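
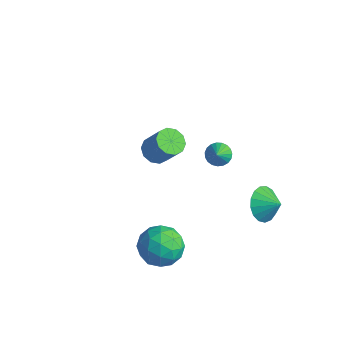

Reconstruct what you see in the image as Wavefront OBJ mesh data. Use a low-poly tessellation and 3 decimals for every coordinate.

v 2.384 0.762 2.135
v 2.877 0.618 1.721
v 2.936 0.098 3.025
v 2.967 0.85 1.838
v 2.956 1.066 2.007
v 2.845 1.23 2.198
v 2.656 1.313 2.378
v 2.419 1.3 2.516
v 2.176 1.195 2.588
v 1.969 1.015 2.582
v 1.834 0.791 2.499
v 1.794 0.562 2.352
v 1.856 0.368 2.169
v 2.009 0.242 1.979
v 2.227 0.206 1.817
v 2.472 0.266 1.709
v 2.702 0.412 1.676
v 1.192 -1.197 -3.942
v 1.713 -1.667 -2.919
v 1.507 -2.933 -4.901
v 2.028 -3.403 -3.878
v 0.81 -3.167 -3.901
v 0.616 -2.095 -3.309
v 2.604 -2.505 -4.511
v 2.41 -1.433 -3.919
v 2.586 -2.476 -3.271
v 1.477 -2.885 -2.894
v 1.743 -1.715 -4.926
v 0.634 -2.124 -4.549
v 1.425 -1.28 -3.346
v 1.795 -3.32 -4.474
v 1.079 -3.182 -4.487
v 1.386 -3.458 -3.886
v 0.78 -1.531 -3.575
v 1.086 -1.808 -2.974
v 0.555 -2.689 -3.551
v 2.134 -2.792 -4.846
v 2.44 -3.069 -4.245
v 1.834 -1.142 -3.934
v 2.141 -1.418 -3.333
v 2.665 -1.911 -4.269
v 2.245 -2.032 -2.952
v 2.43 -3.052 -3.516
v 2.768 -2.524 -3.888
v 2.654 -1.894 -3.54
v 1.593 -2.272 -2.73
v 1.778 -3.292 -3.294
v 1.062 -3.154 -3.308
v 0.948 -2.523 -2.959
v 2.106 -2.747 -2.937
v 1.442 -1.308 -4.526
v 1.627 -2.328 -5.09
v 2.272 -2.077 -4.861
v 2.158 -1.446 -4.512
v 0.79 -1.548 -4.304
v 0.975 -2.568 -4.868
v 0.566 -2.706 -4.28
v 0.452 -2.076 -3.932
v 1.114 -1.853 -4.883
v 2.838 3.599 -3.948
v 3.403 3.571 -4.844
v 3.762 3.861 -3.372
v 3.248 4.053 -4.813
v 2.999 4.431 -4.585
v 2.713 4.619 -4.21
v 2.455 4.573 -3.775
v 2.285 4.304 -3.38
v 2.242 3.873 -3.115
v 2.335 3.38 -3.041
v 2.543 2.937 -3.174
v 2.819 2.646 -3.485
v 3.099 2.573 -3.901
v 3.319 2.735 -4.329
v 3.429 3.095 -4.669
v -3.854 2.375 -3.739
v -3.179 2.57 -4.219
v -2.192 2.739 -2.76
v -2.866 2.545 -2.281
v -3.429 3.017 -4.101
v -2.442 3.186 -2.642
v -3.842 3.219 -3.846
v -2.854 3.388 -2.387
v -4.259 3.098 -3.549
v -3.271 3.268 -2.09
v -4.521 2.702 -3.326
v -3.533 2.871 -1.867
v -4.528 2.181 -3.26
v -3.541 2.35 -1.801
v -4.278 1.734 -3.378
v -3.291 1.903 -1.919
v -3.866 1.532 -3.633
v -2.878 1.701 -2.174
v -3.449 1.652 -3.93
v -2.461 1.822 -2.471
v -3.187 2.049 -4.153
v -2.199 2.218 -2.694
f 2 1 4
f 2 4 3
f 4 1 5
f 4 5 3
f 5 1 6
f 5 6 3
f 6 1 7
f 6 7 3
f 7 1 8
f 7 8 3
f 8 1 9
f 8 9 3
f 9 1 10
f 9 10 3
f 10 1 11
f 10 11 3
f 11 1 12
f 11 12 3
f 12 1 13
f 12 13 3
f 13 1 14
f 13 14 3
f 14 1 15
f 14 15 3
f 15 1 16
f 15 16 3
f 16 1 17
f 16 17 3
f 17 1 2
f 17 2 3
f 18 55 34
f 55 29 58
f 34 58 23
f 55 58 34
f 18 34 30
f 34 23 35
f 30 35 19
f 34 35 30
f 18 30 39
f 30 19 40
f 39 40 25
f 30 40 39
f 18 39 51
f 39 25 54
f 51 54 28
f 39 54 51
f 18 51 55
f 51 28 59
f 55 59 29
f 51 59 55
f 19 35 46
f 35 23 49
f 46 49 27
f 35 49 46
f 23 58 36
f 58 29 57
f 36 57 22
f 58 57 36
f 29 59 56
f 59 28 52
f 56 52 20
f 59 52 56
f 28 54 53
f 54 25 41
f 53 41 24
f 54 41 53
f 25 40 45
f 40 19 42
f 45 42 26
f 40 42 45
f 21 47 33
f 47 27 48
f 33 48 22
f 47 48 33
f 21 33 31
f 33 22 32
f 31 32 20
f 33 32 31
f 21 31 38
f 31 20 37
f 38 37 24
f 31 37 38
f 21 38 43
f 38 24 44
f 43 44 26
f 38 44 43
f 21 43 47
f 43 26 50
f 47 50 27
f 43 50 47
f 22 48 36
f 48 27 49
f 36 49 23
f 48 49 36
f 20 32 56
f 32 22 57
f 56 57 29
f 32 57 56
f 24 37 53
f 37 20 52
f 53 52 28
f 37 52 53
f 26 44 45
f 44 24 41
f 45 41 25
f 44 41 45
f 27 50 46
f 50 26 42
f 46 42 19
f 50 42 46
f 61 60 63
f 61 63 62
f 63 60 64
f 63 64 62
f 64 60 65
f 64 65 62
f 65 60 66
f 65 66 62
f 66 60 67
f 66 67 62
f 67 60 68
f 67 68 62
f 68 60 69
f 68 69 62
f 69 60 70
f 69 70 62
f 70 60 71
f 70 71 62
f 71 60 72
f 71 72 62
f 72 60 73
f 72 73 62
f 73 60 74
f 73 74 62
f 74 60 61
f 74 61 62
f 76 75 79
f 76 79 77
f 77 79 80
f 77 80 78
f 79 75 81
f 79 81 80
f 80 81 82
f 80 82 78
f 81 75 83
f 81 83 82
f 82 83 84
f 82 84 78
f 83 75 85
f 83 85 84
f 84 85 86
f 84 86 78
f 85 75 87
f 85 87 86
f 86 87 88
f 86 88 78
f 87 75 89
f 87 89 88
f 88 89 90
f 88 90 78
f 89 75 91
f 89 91 90
f 90 91 92
f 90 92 78
f 91 75 93
f 91 93 92
f 92 93 94
f 92 94 78
f 93 75 95
f 93 95 94
f 94 95 96
f 94 96 78
f 95 75 76
f 95 76 96
f 96 76 77
f 96 77 78



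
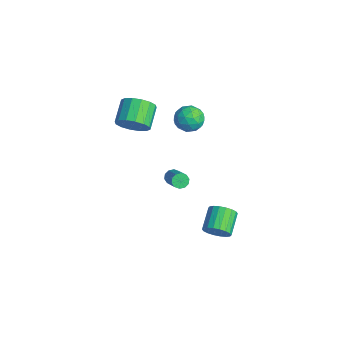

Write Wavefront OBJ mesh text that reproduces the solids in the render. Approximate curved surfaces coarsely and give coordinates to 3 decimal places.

v -0.774 -1.65 2.995
v -0.064 -0.878 3.203
v -1.215 -0.037 4.013
v -1.926 -0.81 3.805
v -0.296 -0.733 2.722
v -1.448 0.108 3.532
v -0.657 -0.834 2.314
v -1.808 0.007 3.124
v -1.049 -1.153 2.088
v -2.2 -0.312 2.898
v -1.367 -1.606 2.106
v -2.519 -0.765 2.916
v -1.527 -2.071 2.361
v -2.679 -1.23 3.171
v -1.485 -2.423 2.787
v -2.636 -1.582 3.597
v -1.252 -2.568 3.268
v -2.404 -1.727 4.078
v -0.892 -2.467 3.676
v -2.043 -1.626 4.486
v -0.5 -2.148 3.902
v -1.651 -1.307 4.712
v -0.181 -1.695 3.884
v -1.333 -0.854 4.694
v -0.021 -1.23 3.629
v -1.173 -0.389 4.439
v 3.86 1.754 -4.309
v 4.334 1.735 -3.568
v 3.215 2.608 -2.83
v 2.74 2.626 -3.571
v 4.466 2.057 -3.748
v 3.347 2.929 -3.01
v 4.478 2.319 -4.039
v 3.359 3.191 -3.301
v 4.368 2.469 -4.384
v 3.248 3.341 -3.645
v 4.156 2.477 -4.714
v 3.037 3.349 -3.975
v 3.887 2.342 -4.963
v 2.767 3.214 -4.225
v 3.611 2.09 -5.083
v 2.492 2.963 -4.345
v 3.385 1.772 -5.05
v 2.266 2.645 -4.312
v 3.253 1.451 -4.87
v 2.134 2.323 -4.132
v 3.241 1.189 -4.579
v 2.122 2.061 -3.841
v 3.352 1.039 -4.235
v 2.232 1.911 -3.496
v 3.563 1.031 -3.905
v 2.444 1.903 -3.166
v 3.833 1.166 -3.655
v 2.713 2.038 -2.917
v 4.108 1.417 -3.535
v 2.989 2.29 -2.797
v -0.12 1.897 3.956
v 0.794 2.129 4.174
v 0.366 0.531 3.366
v 1.28 0.763 3.584
v 0.647 0.575 4.291
v 0.347 1.419 4.655
v 0.813 1.241 2.885
v 0.513 2.085 3.249
v 1.371 1.723 3.512
v 1.268 1.311 4.381
v -0.108 1.349 3.159
v -0.211 0.937 4.028
v 0.294 2.133 4.117
v 0.866 0.527 3.423
v 0.494 0.417 3.839
v 1.031 0.553 3.967
v 0.031 1.716 4.4
v 0.568 1.852 4.528
v 0.482 0.938 4.597
v 0.592 0.808 3.012
v 1.129 0.944 3.14
v 0.129 2.107 3.573
v 0.666 2.243 3.701
v 0.678 1.722 2.943
v 1.17 2.03 3.855
v 1.456 1.228 3.509
v 1.182 1.509 3.098
v 1.005 2.005 3.312
v 1.11 1.788 4.366
v 1.396 0.986 4.02
v 1.024 0.875 4.435
v 0.847 1.371 4.649
v 1.449 1.55 3.977
v -0.236 1.674 3.52
v 0.05 0.872 3.174
v 0.313 1.289 2.891
v 0.136 1.785 3.105
v -0.296 1.432 4.031
v -0.01 0.63 3.685
v 0.155 0.655 4.228
v -0.022 1.151 4.442
v -0.289 1.11 3.563
v 0.592 0.322 -1.413
v 0.883 0.48 -1.84
v 2.259 0.396 -0.933
v 1.968 0.238 -0.507
v 0.789 0.753 -1.672
v 2.165 0.669 -0.766
v 0.62 0.861 -1.406
v 1.996 0.777 -0.499
v 0.44 0.763 -1.142
v 1.816 0.68 -0.235
v 0.318 0.497 -0.982
v 1.694 0.413 -0.075
v 0.301 0.164 -0.987
v 1.677 0.08 -0.08
v 0.395 -0.109 -1.154
v 1.771 -0.193 -0.248
v 0.564 -0.217 -1.421
v 1.94 -0.301 -0.514
v 0.744 -0.12 -1.685
v 2.12 -0.203 -0.778
v 0.866 0.147 -1.845
v 2.242 0.063 -0.938
f 2 1 5
f 2 5 3
f 3 5 6
f 3 6 4
f 5 1 7
f 5 7 6
f 6 7 8
f 6 8 4
f 7 1 9
f 7 9 8
f 8 9 10
f 8 10 4
f 9 1 11
f 9 11 10
f 10 11 12
f 10 12 4
f 11 1 13
f 11 13 12
f 12 13 14
f 12 14 4
f 13 1 15
f 13 15 14
f 14 15 16
f 14 16 4
f 15 1 17
f 15 17 16
f 16 17 18
f 16 18 4
f 17 1 19
f 17 19 18
f 18 19 20
f 18 20 4
f 19 1 21
f 19 21 20
f 20 21 22
f 20 22 4
f 21 1 23
f 21 23 22
f 22 23 24
f 22 24 4
f 23 1 25
f 23 25 24
f 24 25 26
f 24 26 4
f 25 1 2
f 25 2 26
f 26 2 3
f 26 3 4
f 28 27 31
f 28 31 29
f 29 31 32
f 29 32 30
f 31 27 33
f 31 33 32
f 32 33 34
f 32 34 30
f 33 27 35
f 33 35 34
f 34 35 36
f 34 36 30
f 35 27 37
f 35 37 36
f 36 37 38
f 36 38 30
f 37 27 39
f 37 39 38
f 38 39 40
f 38 40 30
f 39 27 41
f 39 41 40
f 40 41 42
f 40 42 30
f 41 27 43
f 41 43 42
f 42 43 44
f 42 44 30
f 43 27 45
f 43 45 44
f 44 45 46
f 44 46 30
f 45 27 47
f 45 47 46
f 46 47 48
f 46 48 30
f 47 27 49
f 47 49 48
f 48 49 50
f 48 50 30
f 49 27 51
f 49 51 50
f 50 51 52
f 50 52 30
f 51 27 53
f 51 53 52
f 52 53 54
f 52 54 30
f 53 27 55
f 53 55 54
f 54 55 56
f 54 56 30
f 55 27 28
f 55 28 56
f 56 28 29
f 56 29 30
f 57 94 73
f 94 68 97
f 73 97 62
f 94 97 73
f 57 73 69
f 73 62 74
f 69 74 58
f 73 74 69
f 57 69 78
f 69 58 79
f 78 79 64
f 69 79 78
f 57 78 90
f 78 64 93
f 90 93 67
f 78 93 90
f 57 90 94
f 90 67 98
f 94 98 68
f 90 98 94
f 58 74 85
f 74 62 88
f 85 88 66
f 74 88 85
f 62 97 75
f 97 68 96
f 75 96 61
f 97 96 75
f 68 98 95
f 98 67 91
f 95 91 59
f 98 91 95
f 67 93 92
f 93 64 80
f 92 80 63
f 93 80 92
f 64 79 84
f 79 58 81
f 84 81 65
f 79 81 84
f 60 86 72
f 86 66 87
f 72 87 61
f 86 87 72
f 60 72 70
f 72 61 71
f 70 71 59
f 72 71 70
f 60 70 77
f 70 59 76
f 77 76 63
f 70 76 77
f 60 77 82
f 77 63 83
f 82 83 65
f 77 83 82
f 60 82 86
f 82 65 89
f 86 89 66
f 82 89 86
f 61 87 75
f 87 66 88
f 75 88 62
f 87 88 75
f 59 71 95
f 71 61 96
f 95 96 68
f 71 96 95
f 63 76 92
f 76 59 91
f 92 91 67
f 76 91 92
f 65 83 84
f 83 63 80
f 84 80 64
f 83 80 84
f 66 89 85
f 89 65 81
f 85 81 58
f 89 81 85
f 100 99 103
f 100 103 101
f 101 103 104
f 101 104 102
f 103 99 105
f 103 105 104
f 104 105 106
f 104 106 102
f 105 99 107
f 105 107 106
f 106 107 108
f 106 108 102
f 107 99 109
f 107 109 108
f 108 109 110
f 108 110 102
f 109 99 111
f 109 111 110
f 110 111 112
f 110 112 102
f 111 99 113
f 111 113 112
f 112 113 114
f 112 114 102
f 113 99 115
f 113 115 114
f 114 115 116
f 114 116 102
f 115 99 117
f 115 117 116
f 116 117 118
f 116 118 102
f 117 99 119
f 117 119 118
f 118 119 120
f 118 120 102
f 119 99 100
f 119 100 120
f 120 100 101
f 120 101 102



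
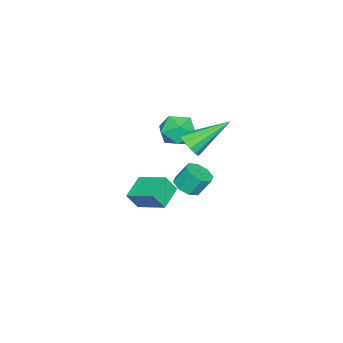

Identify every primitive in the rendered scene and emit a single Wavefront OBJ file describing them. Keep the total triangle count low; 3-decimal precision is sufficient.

v -1.33 1.174 1.846
v -0.524 1.608 2.042
v -0.656 -0.168 2.038
v 0.15 0.266 2.234
v -0.566 0.318 2.834
v -0.983 1.147 2.715
v -0.197 0.293 1.365
v -0.614 1.122 1.246
v 0.176 1.063 1.744
v -0.052 1.078 2.652
v -1.128 0.362 1.428
v -1.356 0.377 2.336
v -0.122 1.357 -1.087
v 0.227 0.875 -0.719
v 0.01 1.4 0.175
v -0.338 1.883 -0.193
v 0.542 1.277 -0.879
v 0.325 1.803 0.015
v 0.468 1.727 -1.161
v 0.251 2.253 -0.267
v 0.049 1.96 -1.4
v -0.168 2.485 -0.506
v -0.47 1.84 -1.455
v -0.687 2.365 -0.561
v -0.785 1.437 -1.295
v -1.002 1.963 -0.401
v -0.711 0.987 -1.013
v -0.928 1.513 -0.119
v -0.292 0.755 -0.774
v -0.509 1.28 0.12
v -0.617 -1.217 -3.529
v -1.819 -1.159 -3.036
v -0.303 0.246 -2.935
v -1.504 0.304 -2.442
v -0.296 -1.624 -2.698
v -1.497 -1.566 -2.205
v 0.019 -0.161 -2.104
v -1.183 -0.103 -1.611
v 1.151 2.035 2.51
v 1.755 2.318 2.72
v 0.089 3.425 3.69
v 1.649 2.513 2.394
v 1.384 2.557 2.105
v 1.045 2.434 1.945
v 0.74 2.185 1.963
v 0.565 1.888 2.156
v 0.576 1.638 2.46
v 0.77 1.514 2.781
v 1.084 1.555 3.015
v 1.42 1.749 3.089
v 1.67 2.033 2.979
f 1 12 6
f 1 6 2
f 1 2 8
f 1 8 11
f 1 11 12
f 2 6 10
f 6 12 5
f 12 11 3
f 11 8 7
f 8 2 9
f 4 10 5
f 4 5 3
f 4 3 7
f 4 7 9
f 4 9 10
f 5 10 6
f 3 5 12
f 7 3 11
f 9 7 8
f 10 9 2
f 14 13 17
f 14 17 15
f 15 17 18
f 15 18 16
f 17 13 19
f 17 19 18
f 18 19 20
f 18 20 16
f 19 13 21
f 19 21 20
f 20 21 22
f 20 22 16
f 21 13 23
f 21 23 22
f 22 23 24
f 22 24 16
f 23 13 25
f 23 25 24
f 24 25 26
f 24 26 16
f 25 13 27
f 25 27 26
f 26 27 28
f 26 28 16
f 27 13 29
f 27 29 28
f 28 29 30
f 28 30 16
f 29 13 14
f 29 14 30
f 30 14 15
f 30 15 16
f 32 34 31
f 35 32 31
f 31 34 33
f 33 35 31
f 32 38 34
f 36 32 35
f 36 38 32
f 34 38 33
f 37 35 33
f 33 38 37
f 37 36 35
f 38 36 37
f 40 39 42
f 40 42 41
f 42 39 43
f 42 43 41
f 43 39 44
f 43 44 41
f 44 39 45
f 44 45 41
f 45 39 46
f 45 46 41
f 46 39 47
f 46 47 41
f 47 39 48
f 47 48 41
f 48 39 49
f 48 49 41
f 49 39 50
f 49 50 41
f 50 39 51
f 50 51 41
f 51 39 40
f 51 40 41



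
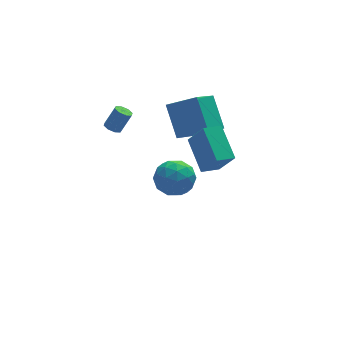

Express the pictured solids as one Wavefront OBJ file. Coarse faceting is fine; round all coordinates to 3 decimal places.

v -4.19 2.098 2.154
v -3.904 1.71 2.02
v -3.284 1.795 3.091
v -3.57 2.182 3.226
v -3.757 2.046 1.909
v -3.138 2.13 2.98
v -3.864 2.412 1.942
v -3.245 2.496 3.013
v -4.162 2.594 2.099
v -3.542 2.678 3.17
v -4.476 2.485 2.289
v -3.856 2.57 3.36
v -4.622 2.15 2.4
v -4.003 2.234 3.471
v -4.515 1.784 2.367
v -3.896 1.868 3.438
v -4.218 1.602 2.21
v -3.598 1.686 3.281
v -1.493 0.116 2.239
v -1.587 1.567 3.67
v -0.187 1.401 1.022
v -0.281 2.852 2.453
v -0.119 -0.552 3.007
v -0.213 0.899 4.438
v 1.187 0.733 1.79
v 1.093 2.184 3.221
v -0.793 -3.815 3.621
v -0.887 -2.089 4.646
v -1.296 -3.006 2.213
v -1.39 -1.28 3.238
v 0.19 -3.62 3.382
v 0.096 -1.894 4.407
v -0.313 -2.811 1.974
v -0.407 -1.085 2.999
v -0.891 2.72 -3.063
v -0.276 2.478 -2.1
v -1.844 1.102 -2.86
v -1.229 0.86 -1.897
v -2 1.736 -1.892
v -1.412 2.736 -2.018
v -0.708 0.844 -2.942
v -0.12 1.844 -3.068
v -0.163 1.319 -2.026
v -0.962 1.87 -1.377
v -1.158 1.71 -3.583
v -1.957 2.261 -2.934
v -0.5 2.741 -2.599
v -1.62 0.839 -2.361
v -2.073 1.354 -2.358
v -1.712 1.212 -1.792
v -1.167 2.893 -2.551
v -0.806 2.751 -1.985
v -1.819 2.314 -1.863
v -1.314 0.829 -2.975
v -0.953 0.687 -2.409
v -0.408 2.368 -3.168
v -0.047 2.226 -2.602
v -0.301 1.266 -3.097
v -0.072 1.918 -1.99
v -0.632 0.967 -1.871
v -0.326 0.957 -2.485
v 0.02 1.545 -2.559
v -0.541 2.242 -1.609
v -1.101 1.291 -1.489
v -1.555 1.806 -1.486
v -1.209 2.393 -1.56
v -0.475 1.56 -1.565
v -1.019 2.289 -3.471
v -1.579 1.338 -3.351
v -0.911 1.187 -3.4
v -0.565 1.774 -3.474
v -1.488 2.613 -3.089
v -2.048 1.662 -2.97
v -2.14 2.035 -2.401
v -1.794 2.623 -2.475
v -1.645 2.02 -3.395
f 2 1 5
f 2 5 3
f 3 5 6
f 3 6 4
f 5 1 7
f 5 7 6
f 6 7 8
f 6 8 4
f 7 1 9
f 7 9 8
f 8 9 10
f 8 10 4
f 9 1 11
f 9 11 10
f 10 11 12
f 10 12 4
f 11 1 13
f 11 13 12
f 12 13 14
f 12 14 4
f 13 1 15
f 13 15 14
f 14 15 16
f 14 16 4
f 15 1 17
f 15 17 16
f 16 17 18
f 16 18 4
f 17 1 2
f 17 2 18
f 18 2 3
f 18 3 4
f 20 22 19
f 23 20 19
f 19 22 21
f 21 23 19
f 20 26 22
f 24 20 23
f 24 26 20
f 22 26 21
f 25 23 21
f 21 26 25
f 25 24 23
f 26 24 25
f 28 30 27
f 31 28 27
f 27 30 29
f 29 31 27
f 28 34 30
f 32 28 31
f 32 34 28
f 30 34 29
f 33 31 29
f 29 34 33
f 33 32 31
f 34 32 33
f 35 72 51
f 72 46 75
f 51 75 40
f 72 75 51
f 35 51 47
f 51 40 52
f 47 52 36
f 51 52 47
f 35 47 56
f 47 36 57
f 56 57 42
f 47 57 56
f 35 56 68
f 56 42 71
f 68 71 45
f 56 71 68
f 35 68 72
f 68 45 76
f 72 76 46
f 68 76 72
f 36 52 63
f 52 40 66
f 63 66 44
f 52 66 63
f 40 75 53
f 75 46 74
f 53 74 39
f 75 74 53
f 46 76 73
f 76 45 69
f 73 69 37
f 76 69 73
f 45 71 70
f 71 42 58
f 70 58 41
f 71 58 70
f 42 57 62
f 57 36 59
f 62 59 43
f 57 59 62
f 38 64 50
f 64 44 65
f 50 65 39
f 64 65 50
f 38 50 48
f 50 39 49
f 48 49 37
f 50 49 48
f 38 48 55
f 48 37 54
f 55 54 41
f 48 54 55
f 38 55 60
f 55 41 61
f 60 61 43
f 55 61 60
f 38 60 64
f 60 43 67
f 64 67 44
f 60 67 64
f 39 65 53
f 65 44 66
f 53 66 40
f 65 66 53
f 37 49 73
f 49 39 74
f 73 74 46
f 49 74 73
f 41 54 70
f 54 37 69
f 70 69 45
f 54 69 70
f 43 61 62
f 61 41 58
f 62 58 42
f 61 58 62
f 44 67 63
f 67 43 59
f 63 59 36
f 67 59 63



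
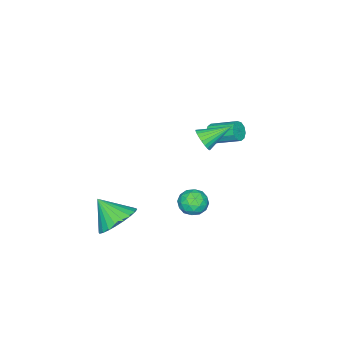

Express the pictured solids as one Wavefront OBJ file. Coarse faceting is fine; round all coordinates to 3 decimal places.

v -0.652 3.112 -1.302
v -0.024 3.337 -0.968
v -0.036 2.243 -1.872
v 0.592 2.468 -1.538
v 0.052 2.144 -1.138
v -0.329 2.681 -0.785
v 0.269 2.899 -2.055
v -0.112 3.436 -1.702
v 0.545 3.206 -1.433
v 0.411 2.739 -0.866
v -0.471 2.841 -1.974
v -0.605 2.374 -1.407
v -0.392 3.301 -1.085
v 0.332 2.279 -1.755
v 0.015 2.088 -1.52
v 0.384 2.221 -1.323
v -0.571 2.915 -0.978
v -0.202 3.047 -0.781
v -0.158 2.346 -0.881
v 0.142 2.533 -2.059
v 0.511 2.665 -1.862
v -0.444 3.359 -1.517
v -0.075 3.492 -1.32
v 0.098 3.234 -1.959
v 0.312 3.356 -1.162
v 0.674 2.846 -1.496
v 0.484 3.099 -1.8
v 0.26 3.414 -1.593
v 0.233 3.082 -0.828
v 0.595 2.571 -1.163
v 0.277 2.38 -0.928
v 0.053 2.696 -0.721
v 0.567 3.005 -1.102
v -0.655 3.009 -1.677
v -0.293 2.498 -2.012
v -0.113 2.884 -2.119
v -0.337 3.2 -1.912
v -0.734 2.734 -1.344
v -0.372 2.224 -1.678
v -0.32 2.166 -1.247
v -0.544 2.481 -1.04
v -0.627 2.575 -1.738
v -0.653 2.848 2.479
v -0.257 2.922 2.951
v -1.627 3.712 3.161
v -0.194 3.106 2.807
v -0.201 3.251 2.614
v -0.277 3.335 2.4
v -0.41 3.344 2.198
v -0.579 3.278 2.039
v -0.76 3.147 1.947
v -0.925 2.97 1.936
v -1.048 2.775 2.007
v -1.111 2.59 2.151
v -1.104 2.445 2.344
v -1.029 2.361 2.558
v -0.896 2.352 2.76
v -0.726 2.418 2.919
v -0.545 2.549 3.012
v -0.38 2.726 3.023
v 1.118 -0.536 -3.615
v 2.099 -0.845 -3.975
v 1.162 -1.644 -2.545
v 2.206 -0.557 -3.681
v 2.147 -0.266 -3.377
v 1.931 -0.016 -3.109
v 1.592 0.155 -2.918
v 1.18 0.221 -2.833
v 0.759 0.171 -2.867
v 0.393 0.014 -3.015
v 0.137 -0.227 -3.254
v 0.03 -0.516 -3.548
v 0.089 -0.807 -3.852
v 0.305 -1.057 -4.12
v 0.644 -1.228 -4.311
v 1.056 -1.294 -4.396
v 1.477 -1.244 -4.362
v 1.843 -1.086 -4.214
v -3.851 1.243 0.092
v -3.636 1.493 -0.349
v -3.894 2.767 0.248
v -4.109 2.517 0.688
v -3.969 1.451 -0.403
v -4.227 2.725 0.193
v -4.257 1.33 -0.269
v -4.515 2.604 0.327
v -4.39 1.175 0.003
v -4.648 2.449 0.6
v -4.316 1.047 0.309
v -4.574 2.321 0.906
v -4.066 0.993 0.532
v -4.324 2.267 1.129
v -3.733 1.035 0.587
v -3.991 2.309 1.183
v -3.445 1.156 0.453
v -3.703 2.43 1.049
v -3.312 1.311 0.18
v -3.57 2.585 0.777
v -3.386 1.439 -0.126
v -3.644 2.713 0.471
f 1 38 17
f 38 12 41
f 17 41 6
f 38 41 17
f 1 17 13
f 17 6 18
f 13 18 2
f 17 18 13
f 1 13 22
f 13 2 23
f 22 23 8
f 13 23 22
f 1 22 34
f 22 8 37
f 34 37 11
f 22 37 34
f 1 34 38
f 34 11 42
f 38 42 12
f 34 42 38
f 2 18 29
f 18 6 32
f 29 32 10
f 18 32 29
f 6 41 19
f 41 12 40
f 19 40 5
f 41 40 19
f 12 42 39
f 42 11 35
f 39 35 3
f 42 35 39
f 11 37 36
f 37 8 24
f 36 24 7
f 37 24 36
f 8 23 28
f 23 2 25
f 28 25 9
f 23 25 28
f 4 30 16
f 30 10 31
f 16 31 5
f 30 31 16
f 4 16 14
f 16 5 15
f 14 15 3
f 16 15 14
f 4 14 21
f 14 3 20
f 21 20 7
f 14 20 21
f 4 21 26
f 21 7 27
f 26 27 9
f 21 27 26
f 4 26 30
f 26 9 33
f 30 33 10
f 26 33 30
f 5 31 19
f 31 10 32
f 19 32 6
f 31 32 19
f 3 15 39
f 15 5 40
f 39 40 12
f 15 40 39
f 7 20 36
f 20 3 35
f 36 35 11
f 20 35 36
f 9 27 28
f 27 7 24
f 28 24 8
f 27 24 28
f 10 33 29
f 33 9 25
f 29 25 2
f 33 25 29
f 44 43 46
f 44 46 45
f 46 43 47
f 46 47 45
f 47 43 48
f 47 48 45
f 48 43 49
f 48 49 45
f 49 43 50
f 49 50 45
f 50 43 51
f 50 51 45
f 51 43 52
f 51 52 45
f 52 43 53
f 52 53 45
f 53 43 54
f 53 54 45
f 54 43 55
f 54 55 45
f 55 43 56
f 55 56 45
f 56 43 57
f 56 57 45
f 57 43 58
f 57 58 45
f 58 43 59
f 58 59 45
f 59 43 60
f 59 60 45
f 60 43 44
f 60 44 45
f 62 61 64
f 62 64 63
f 64 61 65
f 64 65 63
f 65 61 66
f 65 66 63
f 66 61 67
f 66 67 63
f 67 61 68
f 67 68 63
f 68 61 69
f 68 69 63
f 69 61 70
f 69 70 63
f 70 61 71
f 70 71 63
f 71 61 72
f 71 72 63
f 72 61 73
f 72 73 63
f 73 61 74
f 73 74 63
f 74 61 75
f 74 75 63
f 75 61 76
f 75 76 63
f 76 61 77
f 76 77 63
f 77 61 78
f 77 78 63
f 78 61 62
f 78 62 63
f 80 79 83
f 80 83 81
f 81 83 84
f 81 84 82
f 83 79 85
f 83 85 84
f 84 85 86
f 84 86 82
f 85 79 87
f 85 87 86
f 86 87 88
f 86 88 82
f 87 79 89
f 87 89 88
f 88 89 90
f 88 90 82
f 89 79 91
f 89 91 90
f 90 91 92
f 90 92 82
f 91 79 93
f 91 93 92
f 92 93 94
f 92 94 82
f 93 79 95
f 93 95 94
f 94 95 96
f 94 96 82
f 95 79 97
f 95 97 96
f 96 97 98
f 96 98 82
f 97 79 99
f 97 99 98
f 98 99 100
f 98 100 82
f 99 79 80
f 99 80 100
f 100 80 81
f 100 81 82



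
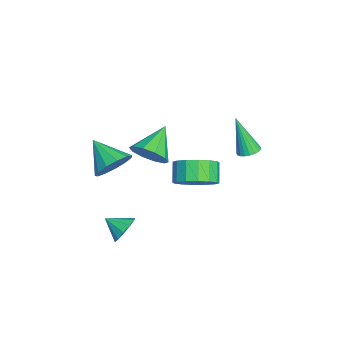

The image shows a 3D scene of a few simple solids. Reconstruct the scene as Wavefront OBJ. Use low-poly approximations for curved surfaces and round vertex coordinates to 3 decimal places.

v -2.642 -1.148 0.348
v -2.094 -0.421 0.58
v -3.938 -0.472 1.292
v -2.377 -0.283 0.092
v -2.762 -0.476 -0.298
v -3.101 -0.926 -0.441
v -3.264 -1.461 -0.283
v -3.19 -1.876 0.117
v -2.907 -2.013 0.605
v -2.522 -1.82 0.995
v -2.183 -1.37 1.138
v -2.019 -0.836 0.979
v -3.511 0.888 -2.21
v -2.833 0.468 -1.541
v -3.632 0.452 -0.742
v -4.309 0.872 -1.41
v -2.781 1 -1.477
v -3.579 0.984 -0.678
v -2.923 1.502 -1.61
v -3.722 1.486 -0.811
v -3.223 1.84 -1.903
v -4.022 1.823 -1.104
v -3.6 1.922 -2.278
v -4.399 1.906 -1.479
v -3.953 1.727 -2.635
v -4.752 1.711 -1.836
v -4.188 1.308 -2.878
v -4.987 1.292 -2.079
v -4.241 0.776 -2.942
v -5.039 0.76 -2.143
v -4.098 0.274 -2.809
v -4.897 0.258 -2.01
v -3.798 -0.063 -2.516
v -4.597 -0.08 -1.717
v -3.421 -0.146 -2.141
v -4.22 -0.162 -1.342
v -3.068 0.049 -1.784
v -3.867 0.033 -0.985
v -2.145 -2.636 -0.045
v -1.666 -3.424 -0.345
v -3.155 -3.604 0.885
v -1.412 -3.254 0.108
v -1.392 -2.887 0.513
v -1.61 -2.441 0.741
v -1.998 -2.056 0.719
v -2.432 -1.856 0.455
v -2.776 -1.903 0.032
v -2.918 -2.183 -0.415
v -2.816 -2.607 -0.744
v -2.5 -3.04 -0.852
v -2.071 -3.344 -0.703
v -1.872 3.175 1.331
v -1.451 2.823 1.309
v -2.268 2.585 3.169
v -1.351 3.012 1.391
v -1.341 3.229 1.463
v -1.423 3.436 1.512
v -1.583 3.599 1.53
v -1.793 3.688 1.513
v -2.016 3.689 1.466
v -2.215 3.601 1.394
v -2.355 3.439 1.312
v -2.411 3.232 1.234
v -2.374 3.015 1.172
v -2.25 2.826 1.138
v -2.061 2.697 1.137
v -1.839 2.651 1.17
v -1.623 2.695 1.231
v -0.795 -2.109 -3.266
v -0.29 -2.515 -3.663
v -1.085 -2.991 -2.734
v -0.075 -2.353 -3.277
v -0.135 -2.099 -2.888
v -0.447 -1.848 -2.642
v -0.892 -1.697 -2.635
v -1.3 -1.703 -2.868
v -1.514 -1.865 -3.254
v -1.454 -2.119 -3.644
v -1.142 -2.37 -3.889
v -0.697 -2.521 -3.897
f 2 1 4
f 2 4 3
f 4 1 5
f 4 5 3
f 5 1 6
f 5 6 3
f 6 1 7
f 6 7 3
f 7 1 8
f 7 8 3
f 8 1 9
f 8 9 3
f 9 1 10
f 9 10 3
f 10 1 11
f 10 11 3
f 11 1 12
f 11 12 3
f 12 1 2
f 12 2 3
f 14 13 17
f 14 17 15
f 15 17 18
f 15 18 16
f 17 13 19
f 17 19 18
f 18 19 20
f 18 20 16
f 19 13 21
f 19 21 20
f 20 21 22
f 20 22 16
f 21 13 23
f 21 23 22
f 22 23 24
f 22 24 16
f 23 13 25
f 23 25 24
f 24 25 26
f 24 26 16
f 25 13 27
f 25 27 26
f 26 27 28
f 26 28 16
f 27 13 29
f 27 29 28
f 28 29 30
f 28 30 16
f 29 13 31
f 29 31 30
f 30 31 32
f 30 32 16
f 31 13 33
f 31 33 32
f 32 33 34
f 32 34 16
f 33 13 35
f 33 35 34
f 34 35 36
f 34 36 16
f 35 13 37
f 35 37 36
f 36 37 38
f 36 38 16
f 37 13 14
f 37 14 38
f 38 14 15
f 38 15 16
f 40 39 42
f 40 42 41
f 42 39 43
f 42 43 41
f 43 39 44
f 43 44 41
f 44 39 45
f 44 45 41
f 45 39 46
f 45 46 41
f 46 39 47
f 46 47 41
f 47 39 48
f 47 48 41
f 48 39 49
f 48 49 41
f 49 39 50
f 49 50 41
f 50 39 51
f 50 51 41
f 51 39 40
f 51 40 41
f 53 52 55
f 53 55 54
f 55 52 56
f 55 56 54
f 56 52 57
f 56 57 54
f 57 52 58
f 57 58 54
f 58 52 59
f 58 59 54
f 59 52 60
f 59 60 54
f 60 52 61
f 60 61 54
f 61 52 62
f 61 62 54
f 62 52 63
f 62 63 54
f 63 52 64
f 63 64 54
f 64 52 65
f 64 65 54
f 65 52 66
f 65 66 54
f 66 52 67
f 66 67 54
f 67 52 68
f 67 68 54
f 68 52 53
f 68 53 54
f 70 69 72
f 70 72 71
f 72 69 73
f 72 73 71
f 73 69 74
f 73 74 71
f 74 69 75
f 74 75 71
f 75 69 76
f 75 76 71
f 76 69 77
f 76 77 71
f 77 69 78
f 77 78 71
f 78 69 79
f 78 79 71
f 79 69 80
f 79 80 71
f 80 69 70
f 80 70 71



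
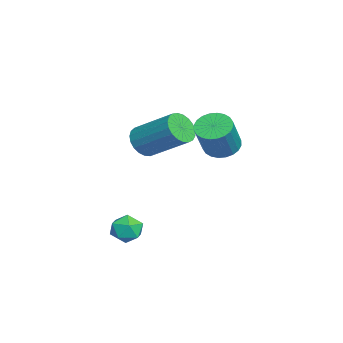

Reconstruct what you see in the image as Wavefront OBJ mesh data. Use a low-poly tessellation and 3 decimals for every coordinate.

v 0.342 -2.284 0.623
v 1.008 -2.625 0.577
v 1.824 -1.177 1.672
v 1.158 -0.836 1.717
v 1.014 -2.439 0.327
v 1.83 -0.991 1.422
v 0.903 -2.226 0.128
v 1.719 -0.778 1.223
v 0.695 -2.023 0.014
v 1.511 -0.575 1.109
v 0.426 -1.865 0.006
v 1.242 -0.417 1.101
v 0.143 -1.78 0.105
v 0.958 -0.332 1.199
v -0.106 -1.781 0.292
v 0.71 -0.334 1.387
v -0.278 -1.87 0.537
v 0.538 -0.422 1.632
v -0.342 -2.03 0.797
v 0.474 -0.583 1.892
v -0.288 -2.234 1.027
v 0.528 -0.787 2.122
v -0.125 -2.447 1.186
v 0.691 -0.999 2.281
v 0.119 -2.631 1.249
v 0.935 -1.184 2.343
v 0.401 -2.756 1.202
v 1.217 -1.308 2.297
v 0.673 -2.798 1.056
v 1.489 -1.351 2.151
v 0.888 -2.752 0.835
v 1.704 -1.304 1.93
v 3.293 -2.299 -2.84
v 3.972 -2.385 -2.674
v 3.028 -3.235 -2.246
v 3.707 -3.321 -2.08
v 3.344 -2.782 -1.809
v 3.508 -2.203 -2.176
v 3.492 -3.417 -2.744
v 3.656 -2.838 -3.111
v 4.095 -3.076 -2.614
v 4.003 -2.684 -2.036
v 2.997 -2.936 -2.884
v 2.905 -2.544 -2.306
v 2.343 0.651 1.363
v 2.929 0.517 0.949
v 3.783 0.195 2.263
v 3.197 0.329 2.677
v 2.958 0.796 0.998
v 3.813 0.474 2.312
v 2.894 1.053 1.103
v 3.748 0.731 2.417
v 2.746 1.248 1.247
v 3.6 0.927 2.561
v 2.536 1.353 1.409
v 3.391 1.031 2.723
v 2.297 1.351 1.564
v 3.152 1.029 2.878
v 2.065 1.242 1.688
v 2.92 0.921 3.002
v 1.875 1.044 1.763
v 2.73 0.722 3.077
v 1.757 0.785 1.777
v 2.611 0.463 3.091
v 1.727 0.506 1.728
v 2.582 0.184 3.042
v 1.792 0.249 1.623
v 2.646 -0.073 2.937
v 1.94 0.053 1.479
v 2.794 -0.268 2.793
v 2.149 -0.051 1.317
v 3.004 -0.373 2.631
v 2.388 -0.049 1.162
v 3.243 -0.371 2.476
v 2.62 0.059 1.038
v 3.475 -0.262 2.352
v 2.81 0.258 0.963
v 3.665 -0.064 2.277
f 2 1 5
f 2 5 3
f 3 5 6
f 3 6 4
f 5 1 7
f 5 7 6
f 6 7 8
f 6 8 4
f 7 1 9
f 7 9 8
f 8 9 10
f 8 10 4
f 9 1 11
f 9 11 10
f 10 11 12
f 10 12 4
f 11 1 13
f 11 13 12
f 12 13 14
f 12 14 4
f 13 1 15
f 13 15 14
f 14 15 16
f 14 16 4
f 15 1 17
f 15 17 16
f 16 17 18
f 16 18 4
f 17 1 19
f 17 19 18
f 18 19 20
f 18 20 4
f 19 1 21
f 19 21 20
f 20 21 22
f 20 22 4
f 21 1 23
f 21 23 22
f 22 23 24
f 22 24 4
f 23 1 25
f 23 25 24
f 24 25 26
f 24 26 4
f 25 1 27
f 25 27 26
f 26 27 28
f 26 28 4
f 27 1 29
f 27 29 28
f 28 29 30
f 28 30 4
f 29 1 31
f 29 31 30
f 30 31 32
f 30 32 4
f 31 1 2
f 31 2 32
f 32 2 3
f 32 3 4
f 33 44 38
f 33 38 34
f 33 34 40
f 33 40 43
f 33 43 44
f 34 38 42
f 38 44 37
f 44 43 35
f 43 40 39
f 40 34 41
f 36 42 37
f 36 37 35
f 36 35 39
f 36 39 41
f 36 41 42
f 37 42 38
f 35 37 44
f 39 35 43
f 41 39 40
f 42 41 34
f 46 45 49
f 46 49 47
f 47 49 50
f 47 50 48
f 49 45 51
f 49 51 50
f 50 51 52
f 50 52 48
f 51 45 53
f 51 53 52
f 52 53 54
f 52 54 48
f 53 45 55
f 53 55 54
f 54 55 56
f 54 56 48
f 55 45 57
f 55 57 56
f 56 57 58
f 56 58 48
f 57 45 59
f 57 59 58
f 58 59 60
f 58 60 48
f 59 45 61
f 59 61 60
f 60 61 62
f 60 62 48
f 61 45 63
f 61 63 62
f 62 63 64
f 62 64 48
f 63 45 65
f 63 65 64
f 64 65 66
f 64 66 48
f 65 45 67
f 65 67 66
f 66 67 68
f 66 68 48
f 67 45 69
f 67 69 68
f 68 69 70
f 68 70 48
f 69 45 71
f 69 71 70
f 70 71 72
f 70 72 48
f 71 45 73
f 71 73 72
f 72 73 74
f 72 74 48
f 73 45 75
f 73 75 74
f 74 75 76
f 74 76 48
f 75 45 77
f 75 77 76
f 76 77 78
f 76 78 48
f 77 45 46
f 77 46 78
f 78 46 47
f 78 47 48



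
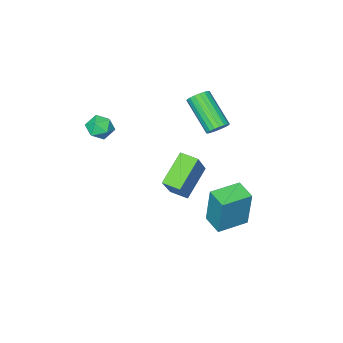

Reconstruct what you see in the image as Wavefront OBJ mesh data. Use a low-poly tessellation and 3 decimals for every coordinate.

v -1.065 -1.084 -3.843
v -2.353 -1.452 -2.78
v -1.398 -0.338 -3.987
v -2.686 -0.706 -2.924
v 0.046 -0.274 -2.216
v -1.242 -0.642 -1.153
v -0.287 0.472 -2.36
v -1.575 0.104 -1.297
v -1.666 1.209 1.176
v -1.481 1.514 1.554
v -1.608 0.115 2.743
v -1.794 -0.189 2.364
v -1.71 1.547 1.569
v -1.837 0.148 2.757
v -1.93 1.513 1.505
v -2.057 0.115 2.694
v -2.098 1.42 1.377
v -2.225 0.021 2.565
v -2.18 1.284 1.208
v -2.307 -0.115 2.397
v -2.161 1.134 1.034
v -2.288 -0.265 2.222
v -2.044 0.998 0.887
v -2.171 -0.401 2.075
v -1.852 0.905 0.797
v -1.979 -0.494 1.986
v -1.623 0.872 0.783
v -1.75 -0.527 1.971
v -1.403 0.905 0.846
v -1.53 -0.493 2.035
v -1.235 0.999 0.975
v -1.362 -0.4 2.163
v -1.153 1.135 1.143
v -1.28 -0.264 2.332
v -1.172 1.285 1.318
v -1.299 -0.114 2.506
v -1.289 1.421 1.465
v -1.416 0.022 2.653
v -1.901 2.068 -3.441
v -1.791 2.419 -1.506
v -1.737 3.007 -3.621
v -1.626 3.358 -1.685
v -0.534 1.822 -3.475
v -0.423 2.173 -1.539
v -0.369 2.761 -3.654
v -0.259 3.112 -1.719
v 1.745 -1.559 1.832
v 2.04 -1.092 2.178
v 2.6 -1.648 1.222
v 2.895 -1.181 1.568
v 2.78 -1.762 1.838
v 2.251 -1.708 2.215
v 2.389 -1.032 1.185
v 1.86 -0.978 1.562
v 2.438 -0.766 1.778
v 2.679 -1.217 2.182
v 1.961 -1.523 1.218
v 2.202 -1.974 1.622
f 2 4 1
f 5 2 1
f 1 4 3
f 3 5 1
f 2 8 4
f 6 2 5
f 6 8 2
f 4 8 3
f 7 5 3
f 3 8 7
f 7 6 5
f 8 6 7
f 10 9 13
f 10 13 11
f 11 13 14
f 11 14 12
f 13 9 15
f 13 15 14
f 14 15 16
f 14 16 12
f 15 9 17
f 15 17 16
f 16 17 18
f 16 18 12
f 17 9 19
f 17 19 18
f 18 19 20
f 18 20 12
f 19 9 21
f 19 21 20
f 20 21 22
f 20 22 12
f 21 9 23
f 21 23 22
f 22 23 24
f 22 24 12
f 23 9 25
f 23 25 24
f 24 25 26
f 24 26 12
f 25 9 27
f 25 27 26
f 26 27 28
f 26 28 12
f 27 9 29
f 27 29 28
f 28 29 30
f 28 30 12
f 29 9 31
f 29 31 30
f 30 31 32
f 30 32 12
f 31 9 33
f 31 33 32
f 32 33 34
f 32 34 12
f 33 9 35
f 33 35 34
f 34 35 36
f 34 36 12
f 35 9 37
f 35 37 36
f 36 37 38
f 36 38 12
f 37 9 10
f 37 10 38
f 38 10 11
f 38 11 12
f 40 42 39
f 43 40 39
f 39 42 41
f 41 43 39
f 40 46 42
f 44 40 43
f 44 46 40
f 42 46 41
f 45 43 41
f 41 46 45
f 45 44 43
f 46 44 45
f 47 58 52
f 47 52 48
f 47 48 54
f 47 54 57
f 47 57 58
f 48 52 56
f 52 58 51
f 58 57 49
f 57 54 53
f 54 48 55
f 50 56 51
f 50 51 49
f 50 49 53
f 50 53 55
f 50 55 56
f 51 56 52
f 49 51 58
f 53 49 57
f 55 53 54
f 56 55 48



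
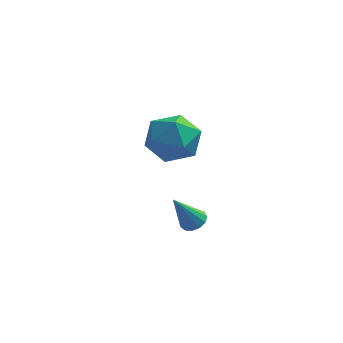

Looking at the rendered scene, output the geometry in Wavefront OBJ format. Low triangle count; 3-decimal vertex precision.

v 1.523 1.932 -2.385
v 2.408 1.216 -2.685
v 0.352 0.964 -3.535
v 1.237 0.248 -3.835
v 0.791 0.21 -2.745
v 1.515 0.808 -2.035
v 1.245 1.372 -4.185
v 1.969 1.97 -3.475
v 2.237 0.87 -3.797
v 1.956 0.151 -2.907
v 0.804 2.029 -3.313
v 0.523 1.31 -2.423
v 2.889 -3.398 -4.128
v 3.218 -3.091 -3.868
v 2.271 -3.902 -2.752
v 2.977 -2.931 -3.917
v 2.708 -2.919 -4.033
v 2.497 -3.06 -4.18
v 2.41 -3.308 -4.31
v 2.475 -3.584 -4.382
v 2.671 -3.801 -4.373
v 2.936 -3.891 -4.287
v 3.186 -3.823 -4.15
v 3.342 -3.621 -4.006
v 3.354 -3.348 -3.901
f 1 12 6
f 1 6 2
f 1 2 8
f 1 8 11
f 1 11 12
f 2 6 10
f 6 12 5
f 12 11 3
f 11 8 7
f 8 2 9
f 4 10 5
f 4 5 3
f 4 3 7
f 4 7 9
f 4 9 10
f 5 10 6
f 3 5 12
f 7 3 11
f 9 7 8
f 10 9 2
f 14 13 16
f 14 16 15
f 16 13 17
f 16 17 15
f 17 13 18
f 17 18 15
f 18 13 19
f 18 19 15
f 19 13 20
f 19 20 15
f 20 13 21
f 20 21 15
f 21 13 22
f 21 22 15
f 22 13 23
f 22 23 15
f 23 13 24
f 23 24 15
f 24 13 25
f 24 25 15
f 25 13 14
f 25 14 15



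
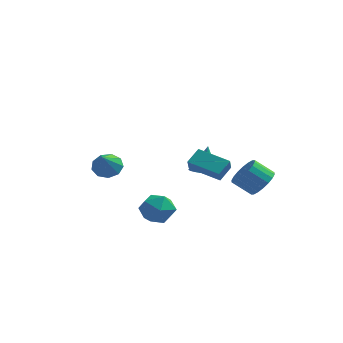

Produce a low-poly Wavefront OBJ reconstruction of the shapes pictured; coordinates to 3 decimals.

v -3.613 -0.876 0.064
v -2.995 -0.343 0.531
v -3.327 -2.304 1.316
v -3.586 -0.254 0.768
v -4.189 -0.455 0.677
v -4.523 -0.854 0.298
v -4.432 -1.263 -0.189
v -3.957 -1.491 -0.558
v -3.322 -1.431 -0.636
v -2.823 -1.112 -0.386
v -2.693 -0.682 0.075
v 2.308 -3.605 1.757
v 2.44 -4.205 2.482
v 2.627 -2.718 2.433
v 2.758 -3.318 3.158
v 4.202 -3.862 1.202
v 4.333 -4.462 1.927
v 4.52 -2.975 1.878
v 4.652 -3.575 2.603
v -0.082 -3.132 -0.83
v 0.929 -2.72 -1.243
v 0.071 -4.64 -1.957
v 1.082 -4.228 -2.37
v 1.013 -4.607 -1.268
v 0.918 -3.675 -0.572
v 0.082 -3.685 -2.628
v -0.013 -2.753 -1.932
v 1.03 -3.062 -2.355
v 1.606 -3.631 -1.514
v -0.606 -3.729 -1.686
v -0.03 -4.298 -0.845
v 4.327 3.601 -1.969
v 4.862 4.102 -1.188
v 3.747 3.8 -0.231
v 3.213 3.299 -1.011
v 4.602 4.451 -1.381
v 3.487 4.15 -0.423
v 4.288 4.633 -1.689
v 3.173 4.331 -0.732
v 3.982 4.61 -2.053
v 2.867 4.308 -1.096
v 3.744 4.387 -2.4
v 2.629 4.086 -1.443
v 3.622 4.008 -2.662
v 2.507 3.707 -1.705
v 3.639 3.549 -2.786
v 2.524 3.248 -1.829
v 3.793 3.1 -2.749
v 2.678 2.798 -1.792
v 4.053 2.75 -2.557
v 2.938 2.449 -1.599
v 4.367 2.569 -2.248
v 3.252 2.267 -1.291
v 4.673 2.592 -1.884
v 3.558 2.29 -0.927
v 4.911 2.814 -1.537
v 3.796 2.513 -0.58
v 5.033 3.193 -1.275
v 3.918 2.892 -0.318
v 5.016 3.652 -1.151
v 3.901 3.351 -0.194
v 2.143 -0.723 0.387
v 2.955 -0.975 0.401
v 2.257 -0.257 2.173
v 2.977 -0.583 0.297
v 2.808 -0.222 0.214
v 2.486 0.024 0.17
v 2.087 0.098 0.176
v 1.7 -0.016 0.23
v 1.414 -0.291 0.32
v 1.296 -0.666 0.425
v 1.372 -1.054 0.522
v 1.625 -1.366 0.587
v 1.996 -1.531 0.607
v 2.401 -1.511 0.576
v 2.747 -1.31 0.502
f 2 1 4
f 2 4 3
f 4 1 5
f 4 5 3
f 5 1 6
f 5 6 3
f 6 1 7
f 6 7 3
f 7 1 8
f 7 8 3
f 8 1 9
f 8 9 3
f 9 1 10
f 9 10 3
f 10 1 11
f 10 11 3
f 11 1 2
f 11 2 3
f 13 15 12
f 16 13 12
f 12 15 14
f 14 16 12
f 13 19 15
f 17 13 16
f 17 19 13
f 15 19 14
f 18 16 14
f 14 19 18
f 18 17 16
f 19 17 18
f 20 31 25
f 20 25 21
f 20 21 27
f 20 27 30
f 20 30 31
f 21 25 29
f 25 31 24
f 31 30 22
f 30 27 26
f 27 21 28
f 23 29 24
f 23 24 22
f 23 22 26
f 23 26 28
f 23 28 29
f 24 29 25
f 22 24 31
f 26 22 30
f 28 26 27
f 29 28 21
f 33 32 36
f 33 36 34
f 34 36 37
f 34 37 35
f 36 32 38
f 36 38 37
f 37 38 39
f 37 39 35
f 38 32 40
f 38 40 39
f 39 40 41
f 39 41 35
f 40 32 42
f 40 42 41
f 41 42 43
f 41 43 35
f 42 32 44
f 42 44 43
f 43 44 45
f 43 45 35
f 44 32 46
f 44 46 45
f 45 46 47
f 45 47 35
f 46 32 48
f 46 48 47
f 47 48 49
f 47 49 35
f 48 32 50
f 48 50 49
f 49 50 51
f 49 51 35
f 50 32 52
f 50 52 51
f 51 52 53
f 51 53 35
f 52 32 54
f 52 54 53
f 53 54 55
f 53 55 35
f 54 32 56
f 54 56 55
f 55 56 57
f 55 57 35
f 56 32 58
f 56 58 57
f 57 58 59
f 57 59 35
f 58 32 60
f 58 60 59
f 59 60 61
f 59 61 35
f 60 32 33
f 60 33 61
f 61 33 34
f 61 34 35
f 63 62 65
f 63 65 64
f 65 62 66
f 65 66 64
f 66 62 67
f 66 67 64
f 67 62 68
f 67 68 64
f 68 62 69
f 68 69 64
f 69 62 70
f 69 70 64
f 70 62 71
f 70 71 64
f 71 62 72
f 71 72 64
f 72 62 73
f 72 73 64
f 73 62 74
f 73 74 64
f 74 62 75
f 74 75 64
f 75 62 76
f 75 76 64
f 76 62 63
f 76 63 64



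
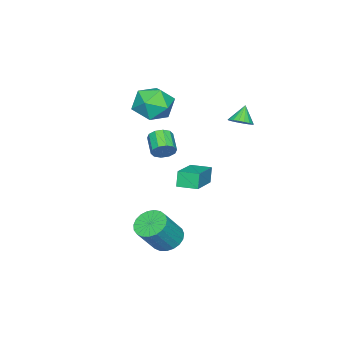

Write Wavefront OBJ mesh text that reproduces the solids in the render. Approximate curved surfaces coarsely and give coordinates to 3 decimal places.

v -0.309 -1.405 2.299
v 0.204 -2.136 1.515
v -1.564 -2.784 2.765
v -1.051 -3.515 1.981
v -0.47 -3.2 2.968
v 0.306 -2.347 2.68
v -1.666 -2.573 1.6
v -0.89 -1.72 1.312
v -0.635 -2.858 1.083
v 0.105 -3.245 1.929
v -1.465 -1.675 2.351
v -0.725 -2.062 3.197
v -2.429 -1.401 -3.928
v -2.726 -1.489 -3.008
v -2.662 -0.296 -3.898
v -2.959 -0.384 -2.978
v -0.421 -0.996 -3.242
v -0.718 -1.084 -2.322
v -0.654 0.109 -3.212
v -0.951 0.021 -2.292
v 3.335 0.685 -4.332
v 4.02 1.049 -4.748
v 5.11 0.74 -3.223
v 4.425 0.375 -2.808
v 3.869 1.338 -4.582
v 4.959 1.029 -3.057
v 3.626 1.514 -4.372
v 4.716 1.205 -2.847
v 3.333 1.547 -4.156
v 4.423 1.238 -2.631
v 3.04 1.43 -3.97
v 4.13 1.121 -2.445
v 2.798 1.185 -3.847
v 3.888 0.876 -2.322
v 2.649 0.853 -3.808
v 3.739 0.544 -2.283
v 2.618 0.492 -3.859
v 3.709 0.183 -2.334
v 2.712 0.164 -3.993
v 3.802 -0.145 -2.468
v 2.913 -0.073 -4.185
v 4.003 -0.383 -2.66
v 3.187 -0.18 -4.402
v 4.277 -0.489 -2.877
v 3.487 -0.137 -4.608
v 4.577 -0.446 -3.083
v 3.76 0.048 -4.766
v 4.851 -0.262 -3.241
v 3.96 0.343 -4.849
v 5.05 0.034 -3.324
v 4.052 0.697 -4.843
v 5.142 0.388 -3.318
v -0.685 -1.86 -1.106
v -0.29 -1.93 -0.582
v -1.121 -2.63 -0.05
v -1.515 -2.56 -0.574
v -0.526 -1.603 -0.519
v -1.356 -2.303 0.013
v -0.822 -1.374 -0.681
v -1.653 -2.074 -0.149
v -1.066 -1.331 -1.005
v -1.897 -2.031 -0.473
v -1.164 -1.49 -1.368
v -1.995 -2.19 -0.836
v -1.079 -1.79 -1.63
v -1.91 -2.49 -1.098
v -0.844 -2.117 -1.693
v -1.674 -2.817 -1.161
v -0.547 -2.346 -1.531
v -1.378 -3.046 -0.999
v -0.303 -2.389 -1.207
v -1.134 -3.089 -0.675
v -0.205 -2.23 -0.844
v -1.036 -2.93 -0.312
v -0.33 2.607 2.411
v 0.189 2.482 2.763
v -0.93 2.533 3.269
v 0.172 2.766 2.775
v 0.054 3.018 2.715
v -0.139 3.189 2.594
v -0.37 3.245 2.437
v -0.593 3.174 2.275
v -0.764 2.991 2.14
v -0.849 2.732 2.058
v -0.832 2.448 2.047
v -0.714 2.195 2.107
v -0.521 2.024 2.227
v -0.29 1.969 2.384
v -0.067 2.039 2.546
v 0.104 2.223 2.681
f 1 12 6
f 1 6 2
f 1 2 8
f 1 8 11
f 1 11 12
f 2 6 10
f 6 12 5
f 12 11 3
f 11 8 7
f 8 2 9
f 4 10 5
f 4 5 3
f 4 3 7
f 4 7 9
f 4 9 10
f 5 10 6
f 3 5 12
f 7 3 11
f 9 7 8
f 10 9 2
f 14 16 13
f 17 14 13
f 13 16 15
f 15 17 13
f 14 20 16
f 18 14 17
f 18 20 14
f 16 20 15
f 19 17 15
f 15 20 19
f 19 18 17
f 20 18 19
f 22 21 25
f 22 25 23
f 23 25 26
f 23 26 24
f 25 21 27
f 25 27 26
f 26 27 28
f 26 28 24
f 27 21 29
f 27 29 28
f 28 29 30
f 28 30 24
f 29 21 31
f 29 31 30
f 30 31 32
f 30 32 24
f 31 21 33
f 31 33 32
f 32 33 34
f 32 34 24
f 33 21 35
f 33 35 34
f 34 35 36
f 34 36 24
f 35 21 37
f 35 37 36
f 36 37 38
f 36 38 24
f 37 21 39
f 37 39 38
f 38 39 40
f 38 40 24
f 39 21 41
f 39 41 40
f 40 41 42
f 40 42 24
f 41 21 43
f 41 43 42
f 42 43 44
f 42 44 24
f 43 21 45
f 43 45 44
f 44 45 46
f 44 46 24
f 45 21 47
f 45 47 46
f 46 47 48
f 46 48 24
f 47 21 49
f 47 49 48
f 48 49 50
f 48 50 24
f 49 21 51
f 49 51 50
f 50 51 52
f 50 52 24
f 51 21 22
f 51 22 52
f 52 22 23
f 52 23 24
f 54 53 57
f 54 57 55
f 55 57 58
f 55 58 56
f 57 53 59
f 57 59 58
f 58 59 60
f 58 60 56
f 59 53 61
f 59 61 60
f 60 61 62
f 60 62 56
f 61 53 63
f 61 63 62
f 62 63 64
f 62 64 56
f 63 53 65
f 63 65 64
f 64 65 66
f 64 66 56
f 65 53 67
f 65 67 66
f 66 67 68
f 66 68 56
f 67 53 69
f 67 69 68
f 68 69 70
f 68 70 56
f 69 53 71
f 69 71 70
f 70 71 72
f 70 72 56
f 71 53 73
f 71 73 72
f 72 73 74
f 72 74 56
f 73 53 54
f 73 54 74
f 74 54 55
f 74 55 56
f 76 75 78
f 76 78 77
f 78 75 79
f 78 79 77
f 79 75 80
f 79 80 77
f 80 75 81
f 80 81 77
f 81 75 82
f 81 82 77
f 82 75 83
f 82 83 77
f 83 75 84
f 83 84 77
f 84 75 85
f 84 85 77
f 85 75 86
f 85 86 77
f 86 75 87
f 86 87 77
f 87 75 88
f 87 88 77
f 88 75 89
f 88 89 77
f 89 75 90
f 89 90 77
f 90 75 76
f 90 76 77



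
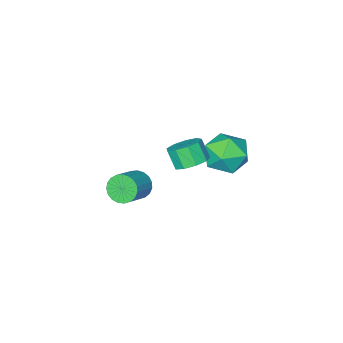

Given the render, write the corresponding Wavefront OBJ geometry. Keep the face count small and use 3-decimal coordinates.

v 2.334 1.7 3.277
v 3.054 2.062 3.511
v 3.067 1.463 4.398
v 2.346 1.1 4.163
v 2.608 2.359 3.719
v 2.621 1.76 4.605
v 2.034 2.348 3.719
v 2.046 1.749 4.606
v 1.6 2.033 3.513
v 1.612 1.434 4.399
v 1.509 1.562 3.196
v 1.522 0.963 4.082
v 1.804 1.156 2.917
v 1.817 0.557 3.803
v 2.347 1.004 2.806
v 2.36 0.405 3.693
v 2.884 1.177 2.916
v 2.897 0.578 3.802
v 3.163 1.595 3.194
v 3.176 0.996 4.081
v 1.704 -3.408 -2.371
v 2.127 -4.074 -2.597
v 3.378 -3.537 -1.835
v 2.956 -2.872 -1.609
v 2.191 -3.858 -2.853
v 3.442 -3.322 -2.092
v 2.171 -3.565 -3.027
v 3.422 -3.029 -2.265
v 2.07 -3.245 -3.086
v 3.321 -2.709 -2.325
v 1.906 -2.953 -3.023
v 3.157 -2.417 -2.261
v 1.707 -2.74 -2.846
v 2.959 -2.204 -2.084
v 1.508 -2.642 -2.587
v 2.759 -2.106 -1.826
v 1.342 -2.677 -2.291
v 2.594 -2.14 -1.529
v 1.24 -2.838 -2.009
v 2.491 -2.302 -1.247
v 1.217 -3.097 -1.789
v 2.468 -2.561 -1.027
v 1.279 -3.411 -1.67
v 2.53 -2.875 -0.908
v 1.414 -3.724 -1.672
v 2.666 -3.188 -0.91
v 1.6 -3.982 -1.795
v 2.851 -3.446 -1.033
v 1.803 -4.141 -2.017
v 3.055 -3.605 -1.256
v 1.99 -4.174 -2.301
v 3.241 -3.637 -1.539
v -0.382 2.256 2.329
v 0.761 2.616 2.339
v 0.059 0.824 3.561
v 1.202 1.184 3.571
v 0.355 1.863 4.08
v 0.083 2.748 3.319
v 0.737 0.692 2.581
v 0.465 1.577 1.82
v 1.453 1.649 2.495
v 1.217 2.373 3.421
v -0.397 1.067 2.479
v -0.633 1.791 3.405
f 2 1 5
f 2 5 3
f 3 5 6
f 3 6 4
f 5 1 7
f 5 7 6
f 6 7 8
f 6 8 4
f 7 1 9
f 7 9 8
f 8 9 10
f 8 10 4
f 9 1 11
f 9 11 10
f 10 11 12
f 10 12 4
f 11 1 13
f 11 13 12
f 12 13 14
f 12 14 4
f 13 1 15
f 13 15 14
f 14 15 16
f 14 16 4
f 15 1 17
f 15 17 16
f 16 17 18
f 16 18 4
f 17 1 19
f 17 19 18
f 18 19 20
f 18 20 4
f 19 1 2
f 19 2 20
f 20 2 3
f 20 3 4
f 22 21 25
f 22 25 23
f 23 25 26
f 23 26 24
f 25 21 27
f 25 27 26
f 26 27 28
f 26 28 24
f 27 21 29
f 27 29 28
f 28 29 30
f 28 30 24
f 29 21 31
f 29 31 30
f 30 31 32
f 30 32 24
f 31 21 33
f 31 33 32
f 32 33 34
f 32 34 24
f 33 21 35
f 33 35 34
f 34 35 36
f 34 36 24
f 35 21 37
f 35 37 36
f 36 37 38
f 36 38 24
f 37 21 39
f 37 39 38
f 38 39 40
f 38 40 24
f 39 21 41
f 39 41 40
f 40 41 42
f 40 42 24
f 41 21 43
f 41 43 42
f 42 43 44
f 42 44 24
f 43 21 45
f 43 45 44
f 44 45 46
f 44 46 24
f 45 21 47
f 45 47 46
f 46 47 48
f 46 48 24
f 47 21 49
f 47 49 48
f 48 49 50
f 48 50 24
f 49 21 51
f 49 51 50
f 50 51 52
f 50 52 24
f 51 21 22
f 51 22 52
f 52 22 23
f 52 23 24
f 53 64 58
f 53 58 54
f 53 54 60
f 53 60 63
f 53 63 64
f 54 58 62
f 58 64 57
f 64 63 55
f 63 60 59
f 60 54 61
f 56 62 57
f 56 57 55
f 56 55 59
f 56 59 61
f 56 61 62
f 57 62 58
f 55 57 64
f 59 55 63
f 61 59 60
f 62 61 54



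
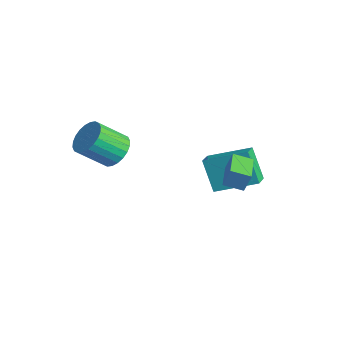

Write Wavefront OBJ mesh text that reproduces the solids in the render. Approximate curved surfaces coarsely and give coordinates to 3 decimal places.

v 0.723 0.883 -2.707
v 0.89 1.132 -1.806
v 1.205 1.599 -2.994
v 1.373 1.848 -2.093
v 1.867 0.112 -2.707
v 2.035 0.361 -1.806
v 2.35 0.828 -2.994
v 2.517 1.077 -2.093
v -0.087 0.797 -4.831
v -0.944 0.716 -3.388
v -0.702 1.38 -5.164
v -1.559 1.299 -3.721
v 0.999 2.361 -4.099
v 0.142 2.28 -2.656
v 0.384 2.944 -4.432
v -0.473 2.863 -2.989
v -3.126 -2.247 -3.16
v -2.343 -2.097 -2.765
v -2.671 -3.283 -1.665
v -3.454 -3.433 -2.06
v -2.549 -1.879 -2.591
v -2.877 -3.064 -1.491
v -2.843 -1.717 -2.504
v -3.171 -2.902 -1.404
v -3.181 -1.635 -2.516
v -3.509 -2.821 -1.416
v -3.51 -1.647 -2.627
v -3.838 -2.832 -1.527
v -3.78 -1.75 -2.819
v -4.108 -2.935 -1.719
v -3.951 -1.928 -3.062
v -4.279 -3.114 -1.963
v -3.997 -2.156 -3.321
v -4.325 -3.341 -2.221
v -3.909 -2.397 -3.555
v -4.237 -3.583 -2.455
v -3.703 -2.616 -3.729
v -4.031 -3.801 -2.629
v -3.409 -2.778 -3.816
v -3.737 -3.963 -2.716
v -3.071 -2.859 -3.804
v -3.399 -4.045 -2.704
v -2.742 -2.848 -3.693
v -3.07 -4.033 -2.593
v -2.472 -2.745 -3.501
v -2.8 -3.93 -2.401
v -2.301 -2.566 -3.257
v -2.629 -3.752 -2.158
v -2.255 -2.339 -2.999
v -2.583 -3.524 -1.899
f 2 4 1
f 5 2 1
f 1 4 3
f 3 5 1
f 2 8 4
f 6 2 5
f 6 8 2
f 4 8 3
f 7 5 3
f 3 8 7
f 7 6 5
f 8 6 7
f 10 12 9
f 13 10 9
f 9 12 11
f 11 13 9
f 10 16 12
f 14 10 13
f 14 16 10
f 12 16 11
f 15 13 11
f 11 16 15
f 15 14 13
f 16 14 15
f 18 17 21
f 18 21 19
f 19 21 22
f 19 22 20
f 21 17 23
f 21 23 22
f 22 23 24
f 22 24 20
f 23 17 25
f 23 25 24
f 24 25 26
f 24 26 20
f 25 17 27
f 25 27 26
f 26 27 28
f 26 28 20
f 27 17 29
f 27 29 28
f 28 29 30
f 28 30 20
f 29 17 31
f 29 31 30
f 30 31 32
f 30 32 20
f 31 17 33
f 31 33 32
f 32 33 34
f 32 34 20
f 33 17 35
f 33 35 34
f 34 35 36
f 34 36 20
f 35 17 37
f 35 37 36
f 36 37 38
f 36 38 20
f 37 17 39
f 37 39 38
f 38 39 40
f 38 40 20
f 39 17 41
f 39 41 40
f 40 41 42
f 40 42 20
f 41 17 43
f 41 43 42
f 42 43 44
f 42 44 20
f 43 17 45
f 43 45 44
f 44 45 46
f 44 46 20
f 45 17 47
f 45 47 46
f 46 47 48
f 46 48 20
f 47 17 49
f 47 49 48
f 48 49 50
f 48 50 20
f 49 17 18
f 49 18 50
f 50 18 19
f 50 19 20



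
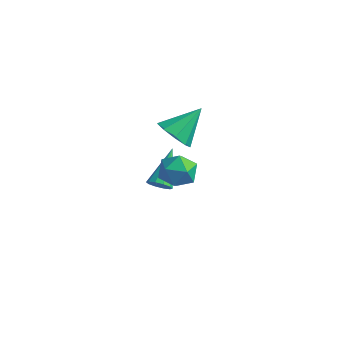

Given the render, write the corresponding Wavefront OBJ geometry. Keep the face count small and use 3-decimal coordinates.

v -0.286 -0.346 -3.733
v 0.286 -0.129 -3.836
v -0.714 1.346 -2.547
v 0.057 0.006 -4.111
v -0.303 0.007 -4.243
v -0.657 -0.127 -4.179
v -0.869 -0.344 -3.946
v -0.858 -0.562 -3.631
v -0.629 -0.698 -3.355
v -0.269 -0.699 -3.224
v 0.085 -0.565 -3.287
v 0.296 -0.347 -3.521
v 1.482 -1.814 1.9
v 1.895 -1.366 1.171
v 2.038 -0.506 3.02
v 1.282 -1.162 1.238
v 0.762 -1.264 1.615
v 0.579 -1.623 2.125
v 0.818 -2.071 2.529
v 1.368 -2.399 2.639
v 1.971 -2.454 2.403
v 2.345 -2.209 1.932
v 2.315 -1.779 1.445
v 2.202 -3.27 0.996
v 2.527 -2.78 1.71
v 3.213 -4.34 1.27
v 3.538 -3.85 1.984
v 2.697 -4.233 2.03
v 2.072 -3.571 1.861
v 3.668 -3.549 1.119
v 3.043 -2.887 0.95
v 3.433 -2.952 1.786
v 2.833 -3.375 2.35
v 2.907 -3.745 0.63
v 2.307 -4.168 1.194
f 2 1 4
f 2 4 3
f 4 1 5
f 4 5 3
f 5 1 6
f 5 6 3
f 6 1 7
f 6 7 3
f 7 1 8
f 7 8 3
f 8 1 9
f 8 9 3
f 9 1 10
f 9 10 3
f 10 1 11
f 10 11 3
f 11 1 12
f 11 12 3
f 12 1 2
f 12 2 3
f 14 13 16
f 14 16 15
f 16 13 17
f 16 17 15
f 17 13 18
f 17 18 15
f 18 13 19
f 18 19 15
f 19 13 20
f 19 20 15
f 20 13 21
f 20 21 15
f 21 13 22
f 21 22 15
f 22 13 23
f 22 23 15
f 23 13 14
f 23 14 15
f 24 35 29
f 24 29 25
f 24 25 31
f 24 31 34
f 24 34 35
f 25 29 33
f 29 35 28
f 35 34 26
f 34 31 30
f 31 25 32
f 27 33 28
f 27 28 26
f 27 26 30
f 27 30 32
f 27 32 33
f 28 33 29
f 26 28 35
f 30 26 34
f 32 30 31
f 33 32 25



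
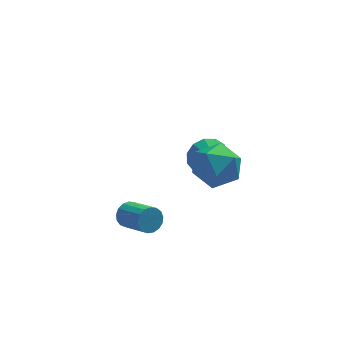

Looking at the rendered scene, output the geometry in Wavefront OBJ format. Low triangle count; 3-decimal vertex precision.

v -0.176 1.886 0.021
v 0.195 2.237 0.701
v 0.116 0.694 0.479
v -0.265 2.17 0.818
v -0.696 2.012 0.681
v -0.962 1.815 0.335
v -0.978 1.64 -0.11
v -0.74 1.543 -0.514
v -0.322 1.556 -0.748
v 0.142 1.673 -0.738
v 0.506 1.858 -0.486
v 0.653 2.052 -0.074
v 0.537 2.193 0.369
v -0.466 -2.001 3.532
v 0.299 -2.611 3.779
v -1.519 -3.229 3.761
v -0.754 -3.839 4.008
v -1.016 -3.084 4.624
v -0.366 -2.325 4.483
v -0.854 -3.515 3.057
v -0.204 -2.756 2.916
v 0.059 -3.547 3.485
v -0.041 -3.28 4.454
v -1.179 -2.56 3.086
v -1.279 -2.293 4.055
v -3.669 -2.409 0.9
v -3.384 -2.472 0.434
v -2.726 -3.493 0.974
v -3.011 -3.431 1.44
v -3.238 -2.304 0.575
v -2.58 -3.325 1.115
v -3.192 -2.16 0.79
v -2.533 -3.181 1.33
v -3.254 -2.073 1.031
v -2.596 -3.094 1.571
v -3.412 -2.063 1.241
v -2.754 -3.085 1.781
v -3.628 -2.133 1.374
v -2.97 -3.154 1.914
v -3.854 -2.265 1.397
v -3.196 -3.287 1.938
v -4.038 -2.431 1.307
v -3.38 -3.453 1.848
v -4.137 -2.592 1.124
v -3.479 -3.614 1.664
v -4.129 -2.711 0.889
v -3.471 -3.733 1.429
v -4.015 -2.761 0.657
v -3.357 -3.782 1.197
v -3.823 -2.73 0.48
v -3.164 -3.752 1.02
v -3.595 -2.626 0.4
v -2.936 -3.647 0.94
f 2 1 4
f 2 4 3
f 4 1 5
f 4 5 3
f 5 1 6
f 5 6 3
f 6 1 7
f 6 7 3
f 7 1 8
f 7 8 3
f 8 1 9
f 8 9 3
f 9 1 10
f 9 10 3
f 10 1 11
f 10 11 3
f 11 1 12
f 11 12 3
f 12 1 13
f 12 13 3
f 13 1 2
f 13 2 3
f 14 25 19
f 14 19 15
f 14 15 21
f 14 21 24
f 14 24 25
f 15 19 23
f 19 25 18
f 25 24 16
f 24 21 20
f 21 15 22
f 17 23 18
f 17 18 16
f 17 16 20
f 17 20 22
f 17 22 23
f 18 23 19
f 16 18 25
f 20 16 24
f 22 20 21
f 23 22 15
f 27 26 30
f 27 30 28
f 28 30 31
f 28 31 29
f 30 26 32
f 30 32 31
f 31 32 33
f 31 33 29
f 32 26 34
f 32 34 33
f 33 34 35
f 33 35 29
f 34 26 36
f 34 36 35
f 35 36 37
f 35 37 29
f 36 26 38
f 36 38 37
f 37 38 39
f 37 39 29
f 38 26 40
f 38 40 39
f 39 40 41
f 39 41 29
f 40 26 42
f 40 42 41
f 41 42 43
f 41 43 29
f 42 26 44
f 42 44 43
f 43 44 45
f 43 45 29
f 44 26 46
f 44 46 45
f 45 46 47
f 45 47 29
f 46 26 48
f 46 48 47
f 47 48 49
f 47 49 29
f 48 26 50
f 48 50 49
f 49 50 51
f 49 51 29
f 50 26 52
f 50 52 51
f 51 52 53
f 51 53 29
f 52 26 27
f 52 27 53
f 53 27 28
f 53 28 29



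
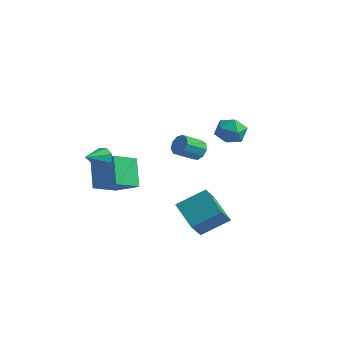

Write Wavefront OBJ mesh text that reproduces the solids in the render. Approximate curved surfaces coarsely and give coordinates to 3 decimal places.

v -4.481 -0.884 0.155
v -4.711 -2.592 1.066
v -3.037 -0.699 0.864
v -3.266 -2.408 1.775
v -3.634 -1.792 -1.335
v -3.863 -3.501 -0.424
v -2.189 -1.608 -0.626
v -2.419 -3.316 0.285
v 1.942 -2.557 -1.853
v 0.445 -1.922 -0.952
v 1.666 -1.326 -3.179
v 0.168 -0.691 -2.277
v 3.032 -1.309 -0.923
v 1.534 -0.674 -0.021
v 2.755 -0.078 -2.248
v 1.258 0.557 -1.347
v -3.265 -3.395 2.035
v -2.82 -3.697 1.542
v -3.455 -4.605 2.605
v -2.548 -3.525 1.999
v -2.696 -3.277 2.477
v -3.177 -3.098 2.696
v -3.71 -3.093 2.529
v -3.982 -3.265 2.072
v -3.834 -3.514 1.594
v -3.353 -3.693 1.375
v 0.951 1.809 3.32
v 1.521 2.166 4.016
v 1.879 0.554 3.204
v 2.449 0.911 3.9
v 1.557 0.604 4.115
v 0.984 1.38 4.187
v 2.416 1.34 3.033
v 1.843 2.116 3.105
v 2.426 1.876 3.838
v 1.896 1.422 4.507
v 1.504 1.298 2.713
v 0.974 0.844 3.382
v -2.233 3.972 -0.305
v -1.947 3.504 -0.771
v -2.5 2.419 -0.021
v -2.787 2.888 0.445
v -1.629 3.594 -0.406
v -2.182 2.51 0.344
v -1.594 3.861 0.006
v -2.147 2.777 0.756
v -1.858 4.18 0.273
v -2.411 3.096 1.023
v -2.298 4.402 0.269
v -2.851 3.317 1.019
v -2.707 4.423 -0.003
v -3.26 3.338 0.747
v -2.895 4.233 -0.417
v -3.449 3.148 0.333
v -2.774 3.921 -0.778
v -3.327 2.836 -0.028
v -2.399 3.633 -0.918
v -2.952 2.548 -0.168
f 2 4 1
f 5 2 1
f 1 4 3
f 3 5 1
f 2 8 4
f 6 2 5
f 6 8 2
f 4 8 3
f 7 5 3
f 3 8 7
f 7 6 5
f 8 6 7
f 10 12 9
f 13 10 9
f 9 12 11
f 11 13 9
f 10 16 12
f 14 10 13
f 14 16 10
f 12 16 11
f 15 13 11
f 11 16 15
f 15 14 13
f 16 14 15
f 18 17 20
f 18 20 19
f 20 17 21
f 20 21 19
f 21 17 22
f 21 22 19
f 22 17 23
f 22 23 19
f 23 17 24
f 23 24 19
f 24 17 25
f 24 25 19
f 25 17 26
f 25 26 19
f 26 17 18
f 26 18 19
f 27 38 32
f 27 32 28
f 27 28 34
f 27 34 37
f 27 37 38
f 28 32 36
f 32 38 31
f 38 37 29
f 37 34 33
f 34 28 35
f 30 36 31
f 30 31 29
f 30 29 33
f 30 33 35
f 30 35 36
f 31 36 32
f 29 31 38
f 33 29 37
f 35 33 34
f 36 35 28
f 40 39 43
f 40 43 41
f 41 43 44
f 41 44 42
f 43 39 45
f 43 45 44
f 44 45 46
f 44 46 42
f 45 39 47
f 45 47 46
f 46 47 48
f 46 48 42
f 47 39 49
f 47 49 48
f 48 49 50
f 48 50 42
f 49 39 51
f 49 51 50
f 50 51 52
f 50 52 42
f 51 39 53
f 51 53 52
f 52 53 54
f 52 54 42
f 53 39 55
f 53 55 54
f 54 55 56
f 54 56 42
f 55 39 57
f 55 57 56
f 56 57 58
f 56 58 42
f 57 39 40
f 57 40 58
f 58 40 41
f 58 41 42



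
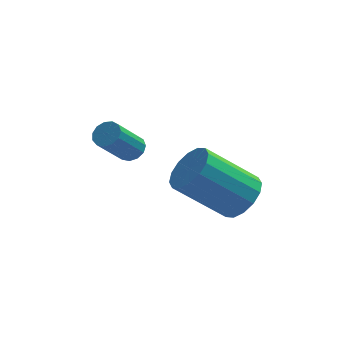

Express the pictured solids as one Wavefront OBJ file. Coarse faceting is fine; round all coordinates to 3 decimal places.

v -2.521 -1.362 -2.323
v -2.134 -1.707 -2.285
v -2.892 -2.424 -1.098
v -3.279 -2.078 -1.137
v -2.065 -1.485 -2.107
v -2.823 -2.202 -0.92
v -2.14 -1.224 -1.997
v -2.898 -1.941 -0.81
v -2.336 -1.007 -1.991
v -3.095 -1.723 -0.804
v -2.591 -0.902 -2.091
v -3.349 -1.619 -0.904
v -2.824 -0.943 -2.264
v -3.582 -1.66 -1.077
v -2.96 -1.117 -2.456
v -3.718 -1.834 -1.27
v -2.957 -1.369 -2.606
v -3.715 -2.086 -1.42
v -2.816 -1.618 -2.666
v -3.574 -2.335 -1.48
v -2.58 -1.786 -2.618
v -3.338 -2.503 -1.431
v -2.326 -1.819 -2.475
v -3.084 -2.536 -1.289
v 0.856 -3.853 -2.864
v 1.443 -3.889 -2.196
v -0.189 -3.983 -0.768
v -0.776 -3.947 -1.436
v 1.361 -3.44 -2.259
v -0.27 -3.534 -0.831
v 1.145 -3.102 -2.485
v -0.487 -3.195 -1.057
v 0.85 -2.965 -2.812
v -0.781 -3.058 -1.384
v 0.558 -3.066 -3.153
v -1.074 -3.159 -1.725
v 0.345 -3.378 -3.416
v -1.287 -3.472 -1.988
v 0.269 -3.817 -3.532
v -1.363 -3.911 -2.104
v 0.35 -4.266 -3.469
v -1.281 -4.36 -2.041
v 0.567 -4.605 -3.243
v -1.065 -4.698 -1.815
v 0.861 -4.742 -2.916
v -0.77 -4.835 -1.488
v 1.154 -4.641 -2.575
v -0.478 -4.734 -1.147
v 1.367 -4.328 -2.312
v -0.265 -4.422 -0.884
f 2 1 5
f 2 5 3
f 3 5 6
f 3 6 4
f 5 1 7
f 5 7 6
f 6 7 8
f 6 8 4
f 7 1 9
f 7 9 8
f 8 9 10
f 8 10 4
f 9 1 11
f 9 11 10
f 10 11 12
f 10 12 4
f 11 1 13
f 11 13 12
f 12 13 14
f 12 14 4
f 13 1 15
f 13 15 14
f 14 15 16
f 14 16 4
f 15 1 17
f 15 17 16
f 16 17 18
f 16 18 4
f 17 1 19
f 17 19 18
f 18 19 20
f 18 20 4
f 19 1 21
f 19 21 20
f 20 21 22
f 20 22 4
f 21 1 23
f 21 23 22
f 22 23 24
f 22 24 4
f 23 1 2
f 23 2 24
f 24 2 3
f 24 3 4
f 26 25 29
f 26 29 27
f 27 29 30
f 27 30 28
f 29 25 31
f 29 31 30
f 30 31 32
f 30 32 28
f 31 25 33
f 31 33 32
f 32 33 34
f 32 34 28
f 33 25 35
f 33 35 34
f 34 35 36
f 34 36 28
f 35 25 37
f 35 37 36
f 36 37 38
f 36 38 28
f 37 25 39
f 37 39 38
f 38 39 40
f 38 40 28
f 39 25 41
f 39 41 40
f 40 41 42
f 40 42 28
f 41 25 43
f 41 43 42
f 42 43 44
f 42 44 28
f 43 25 45
f 43 45 44
f 44 45 46
f 44 46 28
f 45 25 47
f 45 47 46
f 46 47 48
f 46 48 28
f 47 25 49
f 47 49 48
f 48 49 50
f 48 50 28
f 49 25 26
f 49 26 50
f 50 26 27
f 50 27 28



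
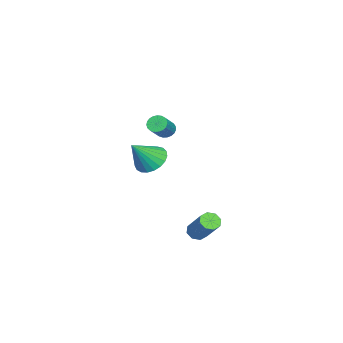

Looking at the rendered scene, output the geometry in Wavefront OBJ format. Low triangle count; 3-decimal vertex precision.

v -0.47 -0.792 1.687
v -0.129 -0.82 1.243
v 0.911 -0.916 2.05
v 0.57 -0.888 2.493
v -0.138 -0.59 1.283
v 0.902 -0.687 2.09
v -0.205 -0.396 1.392
v 0.835 -0.492 2.199
v -0.318 -0.27 1.552
v 0.722 -0.366 2.359
v -0.457 -0.234 1.736
v 0.583 -0.331 2.543
v -0.598 -0.295 1.911
v 0.442 -0.391 2.718
v -0.717 -0.442 2.047
v 0.323 -0.538 2.854
v -0.794 -0.649 2.121
v 0.247 -0.745 2.928
v -0.814 -0.881 2.119
v 0.226 -0.977 2.926
v -0.775 -1.097 2.043
v 0.265 -1.194 2.85
v -0.683 -1.261 1.905
v 0.357 -1.357 2.712
v -0.555 -1.344 1.73
v 0.485 -1.44 2.537
v -0.411 -1.331 1.547
v 0.629 -1.427 2.354
v -0.278 -1.225 1.388
v 0.762 -1.321 2.195
v -0.178 -1.044 1.28
v 0.862 -1.14 2.087
v -2.848 -2.452 -1.738
v -2.034 -1.972 -2.121
v -1.772 -3.148 -0.322
v -2.193 -1.68 -1.857
v -2.464 -1.522 -1.572
v -2.803 -1.524 -1.316
v -3.149 -1.687 -1.133
v -3.443 -1.982 -1.055
v -3.634 -2.359 -1.094
v -3.69 -2.751 -1.245
v -3.6 -3.092 -1.481
v -3.38 -3.322 -1.762
v -3.068 -3.402 -2.038
v -2.718 -3.317 -2.262
v -2.391 -3.083 -2.396
v -2.143 -2.739 -2.416
v -2.017 -2.346 -2.319
v 3.299 2.162 -3.379
v 3.593 2.429 -3.788
v 4.576 3.424 -2.429
v 4.281 3.158 -2.021
v 3.228 2.642 -3.68
v 4.211 3.637 -2.321
v 2.904 2.574 -3.395
v 3.887 3.569 -2.036
v 2.811 2.264 -3.102
v 3.794 3.26 -1.743
v 3.004 1.896 -2.971
v 3.987 2.891 -1.612
v 3.369 1.683 -3.079
v 4.352 2.678 -1.72
v 3.693 1.751 -3.364
v 4.676 2.746 -2.005
v 3.786 2.06 -3.657
v 4.769 3.056 -2.298
f 2 1 5
f 2 5 3
f 3 5 6
f 3 6 4
f 5 1 7
f 5 7 6
f 6 7 8
f 6 8 4
f 7 1 9
f 7 9 8
f 8 9 10
f 8 10 4
f 9 1 11
f 9 11 10
f 10 11 12
f 10 12 4
f 11 1 13
f 11 13 12
f 12 13 14
f 12 14 4
f 13 1 15
f 13 15 14
f 14 15 16
f 14 16 4
f 15 1 17
f 15 17 16
f 16 17 18
f 16 18 4
f 17 1 19
f 17 19 18
f 18 19 20
f 18 20 4
f 19 1 21
f 19 21 20
f 20 21 22
f 20 22 4
f 21 1 23
f 21 23 22
f 22 23 24
f 22 24 4
f 23 1 25
f 23 25 24
f 24 25 26
f 24 26 4
f 25 1 27
f 25 27 26
f 26 27 28
f 26 28 4
f 27 1 29
f 27 29 28
f 28 29 30
f 28 30 4
f 29 1 31
f 29 31 30
f 30 31 32
f 30 32 4
f 31 1 2
f 31 2 32
f 32 2 3
f 32 3 4
f 34 33 36
f 34 36 35
f 36 33 37
f 36 37 35
f 37 33 38
f 37 38 35
f 38 33 39
f 38 39 35
f 39 33 40
f 39 40 35
f 40 33 41
f 40 41 35
f 41 33 42
f 41 42 35
f 42 33 43
f 42 43 35
f 43 33 44
f 43 44 35
f 44 33 45
f 44 45 35
f 45 33 46
f 45 46 35
f 46 33 47
f 46 47 35
f 47 33 48
f 47 48 35
f 48 33 49
f 48 49 35
f 49 33 34
f 49 34 35
f 51 50 54
f 51 54 52
f 52 54 55
f 52 55 53
f 54 50 56
f 54 56 55
f 55 56 57
f 55 57 53
f 56 50 58
f 56 58 57
f 57 58 59
f 57 59 53
f 58 50 60
f 58 60 59
f 59 60 61
f 59 61 53
f 60 50 62
f 60 62 61
f 61 62 63
f 61 63 53
f 62 50 64
f 62 64 63
f 63 64 65
f 63 65 53
f 64 50 66
f 64 66 65
f 65 66 67
f 65 67 53
f 66 50 51
f 66 51 67
f 67 51 52
f 67 52 53

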